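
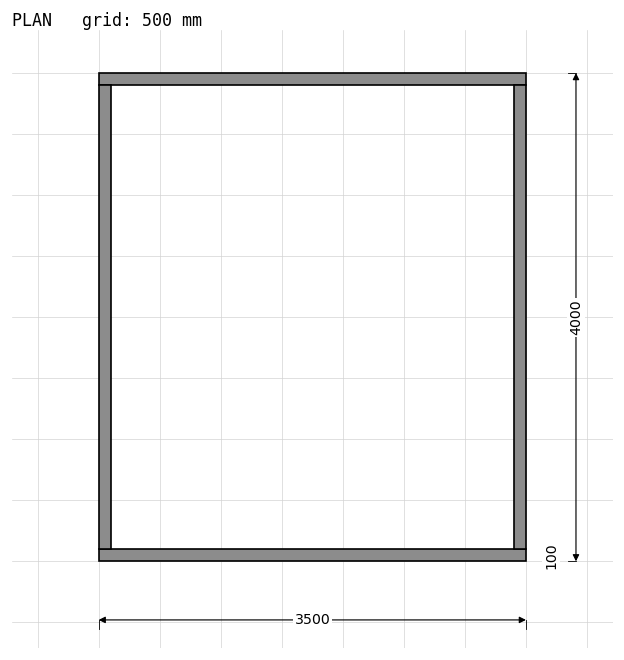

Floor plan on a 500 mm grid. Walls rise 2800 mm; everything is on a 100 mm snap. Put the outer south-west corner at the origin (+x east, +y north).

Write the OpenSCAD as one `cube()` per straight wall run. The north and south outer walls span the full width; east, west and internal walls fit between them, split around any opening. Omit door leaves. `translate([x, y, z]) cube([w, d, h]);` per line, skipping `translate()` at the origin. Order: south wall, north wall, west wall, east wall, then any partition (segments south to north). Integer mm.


cube([3500, 100, 2800]);
translate([0, 3900, 0]) cube([3500, 100, 2800]);
translate([0, 100, 0]) cube([100, 3800, 2800]);
translate([3400, 100, 0]) cube([100, 3800, 2800]);


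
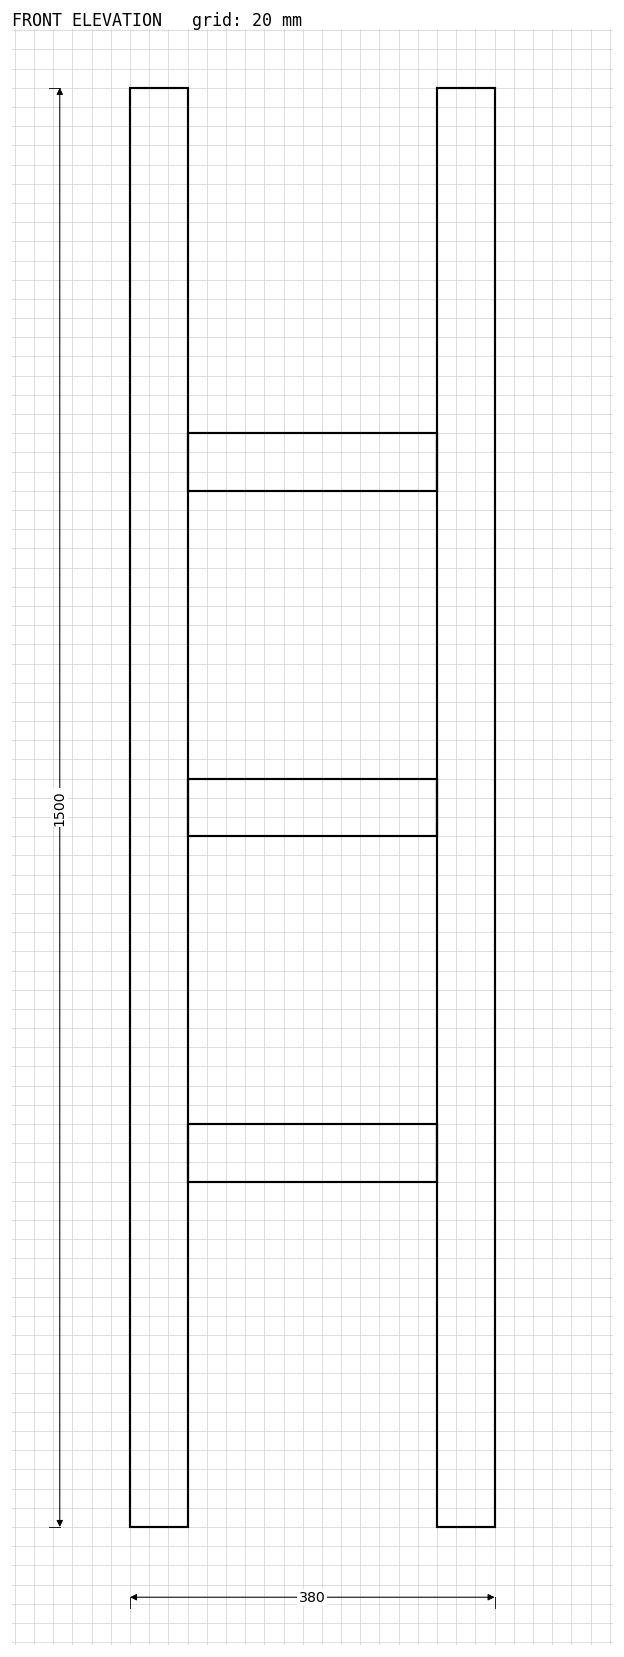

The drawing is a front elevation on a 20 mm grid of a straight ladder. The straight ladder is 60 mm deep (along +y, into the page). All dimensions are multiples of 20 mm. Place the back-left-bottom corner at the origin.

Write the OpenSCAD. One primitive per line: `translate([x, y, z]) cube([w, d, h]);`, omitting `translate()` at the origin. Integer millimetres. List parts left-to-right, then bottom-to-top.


cube([60, 60, 1500]);
translate([60, 0, 360]) cube([260, 60, 60]);
translate([60, 0, 720]) cube([260, 60, 60]);
translate([60, 0, 1080]) cube([260, 60, 60]);
translate([320, 0, 0]) cube([60, 60, 1500]);


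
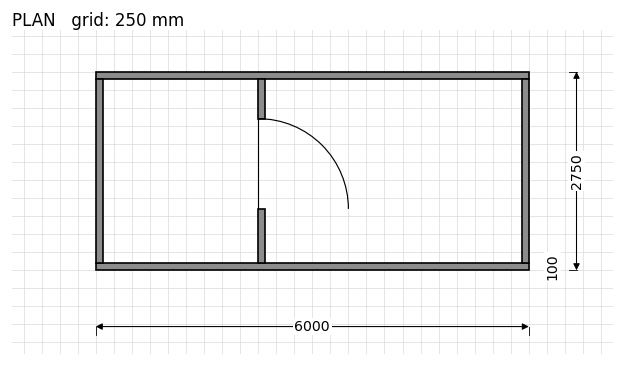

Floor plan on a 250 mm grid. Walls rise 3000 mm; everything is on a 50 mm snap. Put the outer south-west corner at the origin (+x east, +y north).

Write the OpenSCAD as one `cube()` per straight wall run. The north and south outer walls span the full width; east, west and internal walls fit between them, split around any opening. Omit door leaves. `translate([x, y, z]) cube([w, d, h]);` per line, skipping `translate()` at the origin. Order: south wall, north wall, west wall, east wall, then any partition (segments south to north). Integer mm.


cube([6000, 100, 3000]);
translate([0, 2650, 0]) cube([6000, 100, 3000]);
translate([0, 100, 0]) cube([100, 2550, 3000]);
translate([5900, 100, 0]) cube([100, 2550, 3000]);
translate([2250, 100, 0]) cube([100, 750, 3000]);
translate([2250, 2100, 0]) cube([100, 550, 3000]);


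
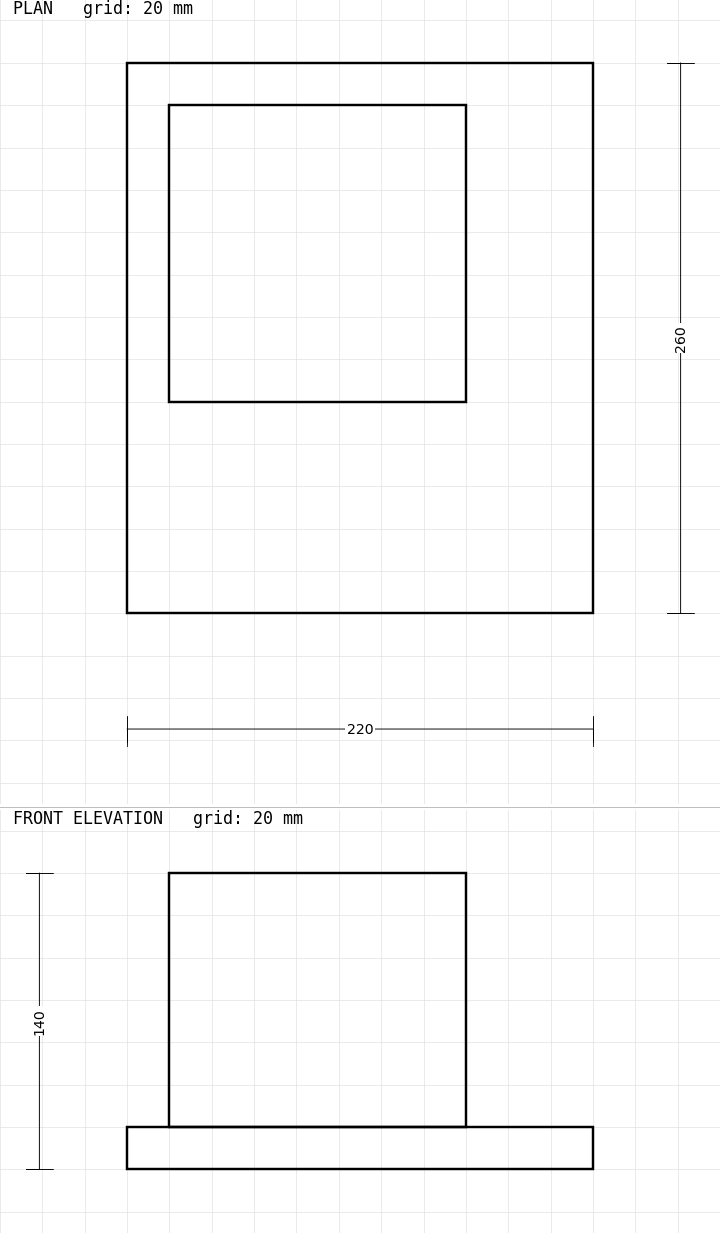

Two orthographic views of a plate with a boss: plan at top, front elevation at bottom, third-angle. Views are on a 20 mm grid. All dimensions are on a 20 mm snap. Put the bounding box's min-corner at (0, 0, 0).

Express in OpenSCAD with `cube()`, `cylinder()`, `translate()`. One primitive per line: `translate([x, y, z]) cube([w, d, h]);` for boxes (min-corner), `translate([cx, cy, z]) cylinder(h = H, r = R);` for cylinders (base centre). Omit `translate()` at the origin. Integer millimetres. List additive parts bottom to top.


cube([220, 260, 20]);
translate([20, 100, 20]) cube([140, 140, 120]);


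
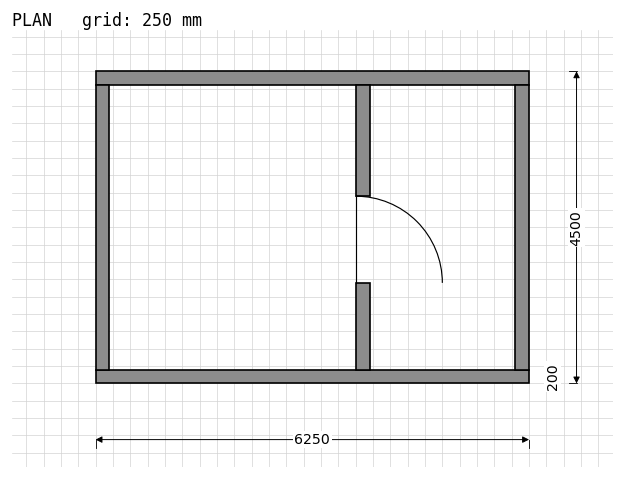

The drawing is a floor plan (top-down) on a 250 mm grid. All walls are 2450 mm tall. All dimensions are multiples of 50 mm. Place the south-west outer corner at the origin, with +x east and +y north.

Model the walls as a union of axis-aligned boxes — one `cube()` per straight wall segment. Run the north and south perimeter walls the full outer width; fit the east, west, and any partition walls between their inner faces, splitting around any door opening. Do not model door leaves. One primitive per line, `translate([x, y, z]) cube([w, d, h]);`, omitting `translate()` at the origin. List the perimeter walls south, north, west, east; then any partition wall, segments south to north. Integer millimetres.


cube([6250, 200, 2450]);
translate([0, 4300, 0]) cube([6250, 200, 2450]);
translate([0, 200, 0]) cube([200, 4100, 2450]);
translate([6050, 200, 0]) cube([200, 4100, 2450]);
translate([3750, 200, 0]) cube([200, 1250, 2450]);
translate([3750, 2700, 0]) cube([200, 1600, 2450]);


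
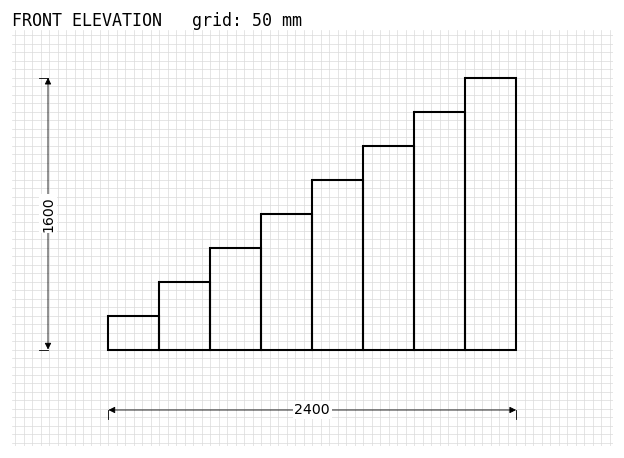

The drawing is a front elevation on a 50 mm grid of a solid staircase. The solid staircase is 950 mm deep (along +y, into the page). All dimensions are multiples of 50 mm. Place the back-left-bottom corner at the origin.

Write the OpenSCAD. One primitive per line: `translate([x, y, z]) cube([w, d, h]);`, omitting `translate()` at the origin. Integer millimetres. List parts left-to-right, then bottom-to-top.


cube([300, 950, 200]);
translate([300, 0, 0]) cube([300, 950, 400]);
translate([600, 0, 0]) cube([300, 950, 600]);
translate([900, 0, 0]) cube([300, 950, 800]);
translate([1200, 0, 0]) cube([300, 950, 1000]);
translate([1500, 0, 0]) cube([300, 950, 1200]);
translate([1800, 0, 0]) cube([300, 950, 1400]);
translate([2100, 0, 0]) cube([300, 950, 1600]);


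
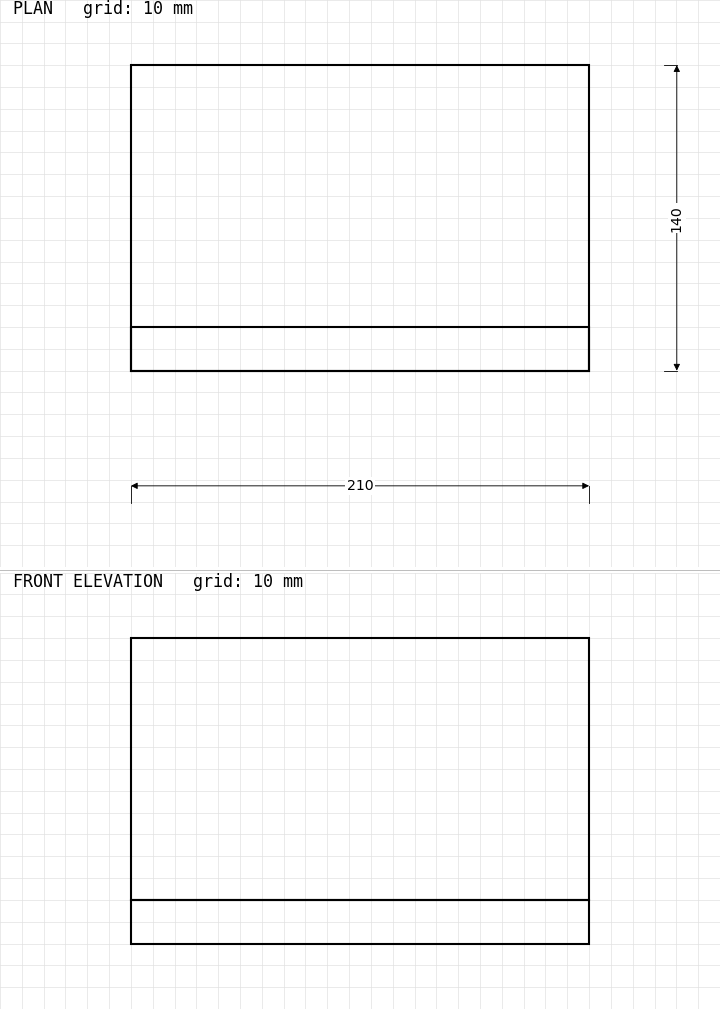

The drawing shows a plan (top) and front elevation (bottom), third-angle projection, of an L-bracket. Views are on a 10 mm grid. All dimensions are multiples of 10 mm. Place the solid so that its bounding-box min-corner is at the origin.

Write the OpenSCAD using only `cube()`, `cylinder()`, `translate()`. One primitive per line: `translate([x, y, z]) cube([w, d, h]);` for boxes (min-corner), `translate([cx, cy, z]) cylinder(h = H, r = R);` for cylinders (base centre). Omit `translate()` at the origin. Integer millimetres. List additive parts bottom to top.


cube([210, 140, 20]);
translate([0, 0, 20]) cube([210, 20, 120]);


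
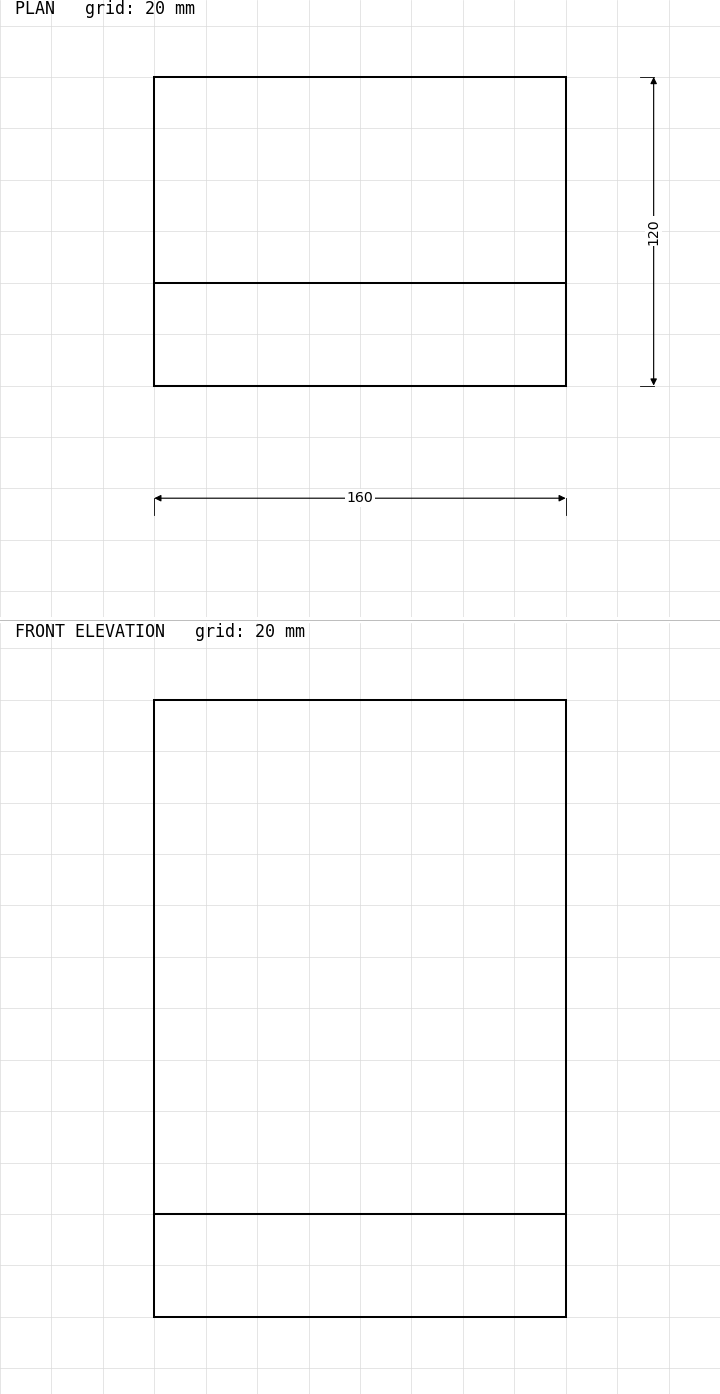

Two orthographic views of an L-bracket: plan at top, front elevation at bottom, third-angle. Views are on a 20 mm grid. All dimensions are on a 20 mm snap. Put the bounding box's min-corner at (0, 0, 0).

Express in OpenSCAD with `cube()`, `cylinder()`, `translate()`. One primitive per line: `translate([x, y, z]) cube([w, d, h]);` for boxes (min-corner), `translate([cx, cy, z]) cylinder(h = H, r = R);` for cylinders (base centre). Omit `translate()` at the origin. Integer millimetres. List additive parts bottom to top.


cube([160, 120, 40]);
translate([0, 0, 40]) cube([160, 40, 200]);


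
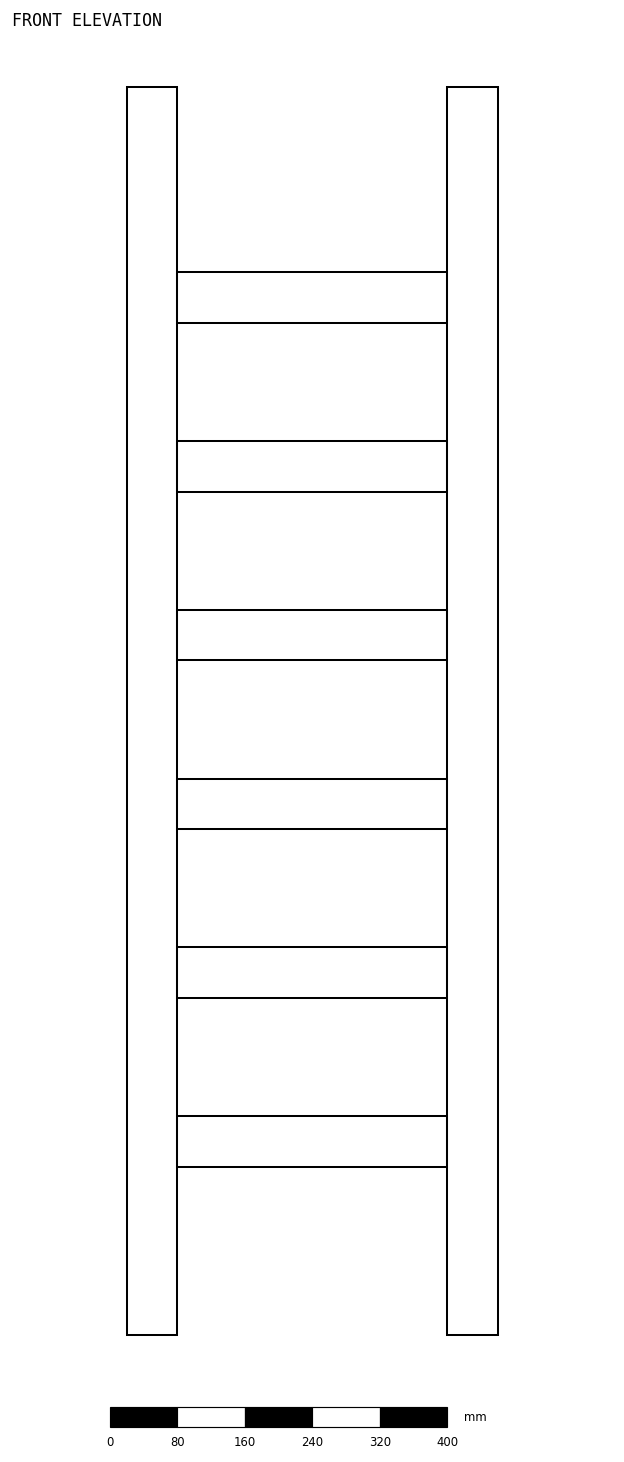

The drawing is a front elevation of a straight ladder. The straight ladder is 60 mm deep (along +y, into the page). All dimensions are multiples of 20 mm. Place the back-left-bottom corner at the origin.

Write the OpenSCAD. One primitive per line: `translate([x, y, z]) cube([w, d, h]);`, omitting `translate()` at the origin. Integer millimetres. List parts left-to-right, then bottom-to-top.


cube([60, 60, 1480]);
translate([60, 0, 200]) cube([320, 60, 60]);
translate([60, 0, 400]) cube([320, 60, 60]);
translate([60, 0, 600]) cube([320, 60, 60]);
translate([60, 0, 800]) cube([320, 60, 60]);
translate([60, 0, 1000]) cube([320, 60, 60]);
translate([60, 0, 1200]) cube([320, 60, 60]);
translate([380, 0, 0]) cube([60, 60, 1480]);


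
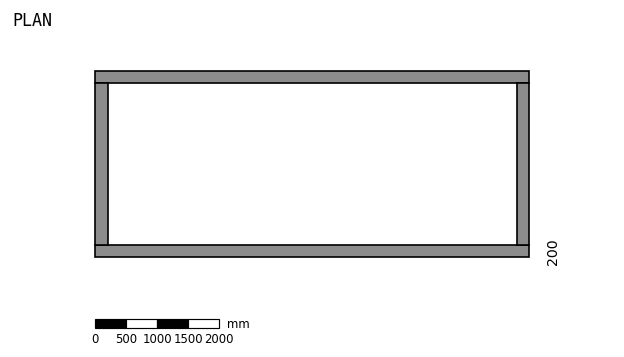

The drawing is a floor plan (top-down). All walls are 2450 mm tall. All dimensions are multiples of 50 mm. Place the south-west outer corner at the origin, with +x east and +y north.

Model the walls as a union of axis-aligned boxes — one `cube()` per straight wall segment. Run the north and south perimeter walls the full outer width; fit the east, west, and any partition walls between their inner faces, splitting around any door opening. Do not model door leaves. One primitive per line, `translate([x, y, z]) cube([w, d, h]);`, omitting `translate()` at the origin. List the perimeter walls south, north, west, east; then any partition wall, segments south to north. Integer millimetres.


cube([7000, 200, 2450]);
translate([0, 2800, 0]) cube([7000, 200, 2450]);
translate([0, 200, 0]) cube([200, 2600, 2450]);
translate([6800, 200, 0]) cube([200, 2600, 2450]);


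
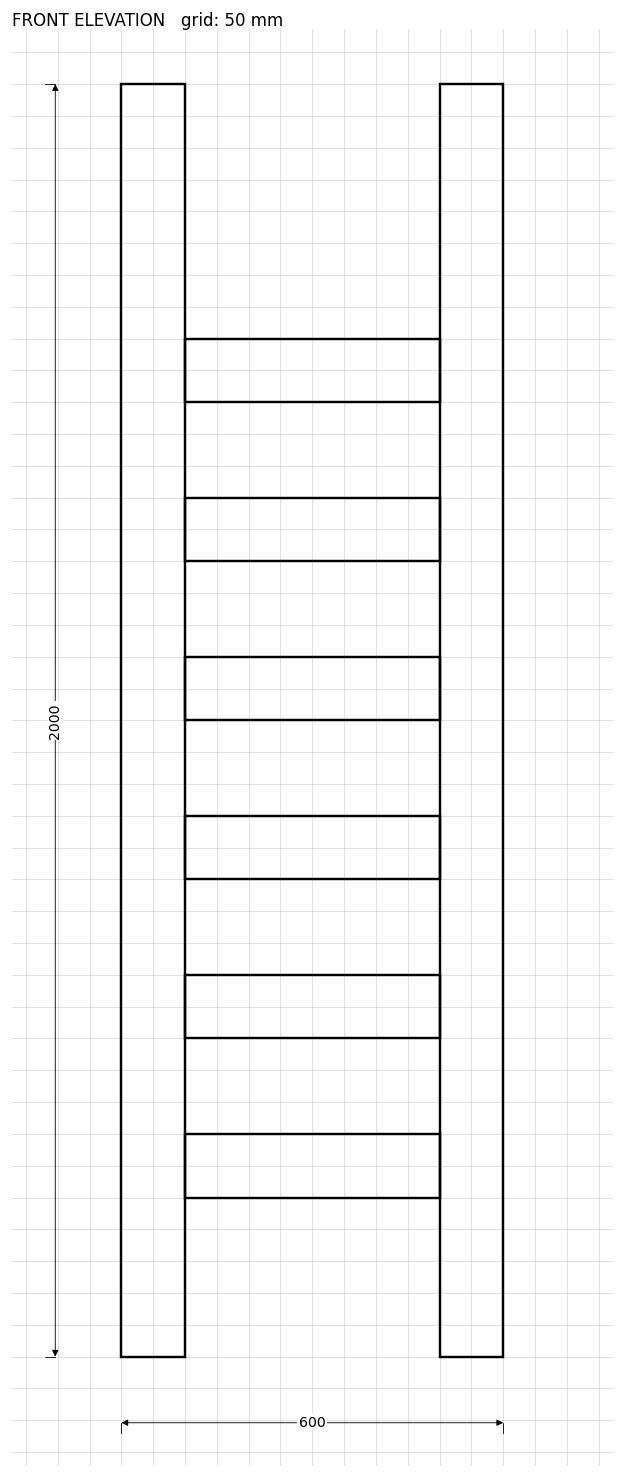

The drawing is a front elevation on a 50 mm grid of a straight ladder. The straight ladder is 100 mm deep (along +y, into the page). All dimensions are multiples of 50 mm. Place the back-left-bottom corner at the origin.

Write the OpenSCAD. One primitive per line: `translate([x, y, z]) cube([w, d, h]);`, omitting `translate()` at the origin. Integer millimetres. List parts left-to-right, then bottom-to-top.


cube([100, 100, 2000]);
translate([100, 0, 250]) cube([400, 100, 100]);
translate([100, 0, 500]) cube([400, 100, 100]);
translate([100, 0, 750]) cube([400, 100, 100]);
translate([100, 0, 1000]) cube([400, 100, 100]);
translate([100, 0, 1250]) cube([400, 100, 100]);
translate([100, 0, 1500]) cube([400, 100, 100]);
translate([500, 0, 0]) cube([100, 100, 2000]);


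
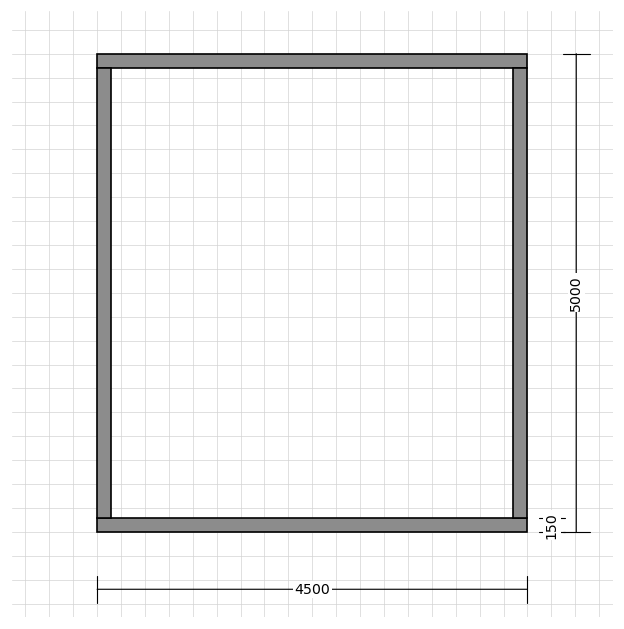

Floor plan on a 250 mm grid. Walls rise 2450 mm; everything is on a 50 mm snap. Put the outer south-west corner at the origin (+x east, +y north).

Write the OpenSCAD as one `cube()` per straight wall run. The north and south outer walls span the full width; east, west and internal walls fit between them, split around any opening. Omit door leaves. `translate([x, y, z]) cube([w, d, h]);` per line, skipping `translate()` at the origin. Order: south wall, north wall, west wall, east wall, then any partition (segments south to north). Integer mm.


cube([4500, 150, 2450]);
translate([0, 4850, 0]) cube([4500, 150, 2450]);
translate([0, 150, 0]) cube([150, 4700, 2450]);
translate([4350, 150, 0]) cube([150, 4700, 2450]);


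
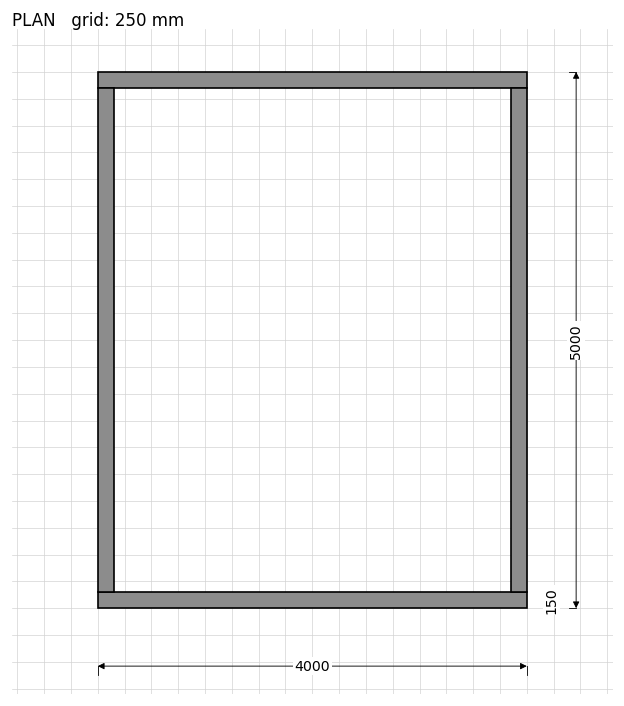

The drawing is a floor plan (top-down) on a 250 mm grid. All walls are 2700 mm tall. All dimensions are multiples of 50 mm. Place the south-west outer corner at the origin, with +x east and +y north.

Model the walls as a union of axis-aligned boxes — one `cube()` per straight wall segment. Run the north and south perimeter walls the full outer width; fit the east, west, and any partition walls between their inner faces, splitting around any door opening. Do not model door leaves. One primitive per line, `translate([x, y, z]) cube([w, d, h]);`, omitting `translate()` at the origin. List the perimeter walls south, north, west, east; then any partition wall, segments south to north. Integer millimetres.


cube([4000, 150, 2700]);
translate([0, 4850, 0]) cube([4000, 150, 2700]);
translate([0, 150, 0]) cube([150, 4700, 2700]);
translate([3850, 150, 0]) cube([150, 4700, 2700]);


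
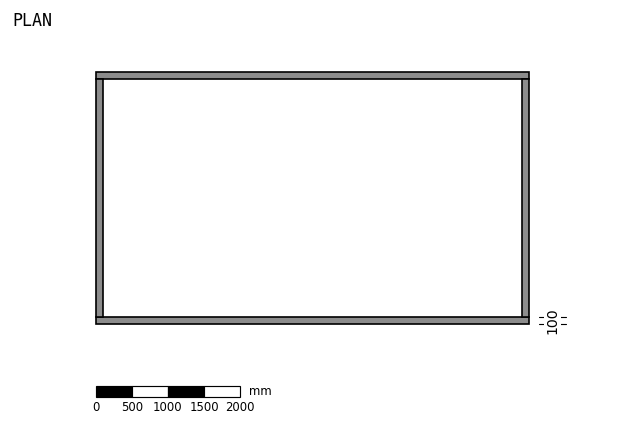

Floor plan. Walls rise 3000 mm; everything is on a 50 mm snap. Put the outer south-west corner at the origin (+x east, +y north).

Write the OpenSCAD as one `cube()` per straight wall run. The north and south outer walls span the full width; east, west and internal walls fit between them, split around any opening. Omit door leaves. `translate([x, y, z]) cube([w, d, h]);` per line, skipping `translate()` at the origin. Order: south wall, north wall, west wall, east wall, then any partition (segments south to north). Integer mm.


cube([6000, 100, 3000]);
translate([0, 3400, 0]) cube([6000, 100, 3000]);
translate([0, 100, 0]) cube([100, 3300, 3000]);
translate([5900, 100, 0]) cube([100, 3300, 3000]);


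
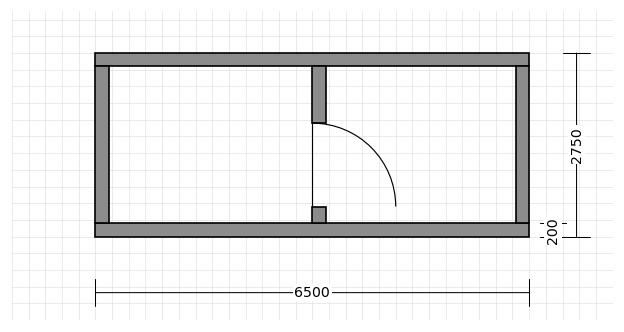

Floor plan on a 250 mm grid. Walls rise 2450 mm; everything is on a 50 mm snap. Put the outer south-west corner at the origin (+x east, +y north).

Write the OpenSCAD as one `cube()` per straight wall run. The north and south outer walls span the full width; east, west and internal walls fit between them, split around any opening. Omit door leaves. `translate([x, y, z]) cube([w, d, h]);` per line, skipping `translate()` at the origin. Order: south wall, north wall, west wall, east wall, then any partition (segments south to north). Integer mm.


cube([6500, 200, 2450]);
translate([0, 2550, 0]) cube([6500, 200, 2450]);
translate([0, 200, 0]) cube([200, 2350, 2450]);
translate([6300, 200, 0]) cube([200, 2350, 2450]);
translate([3250, 200, 0]) cube([200, 250, 2450]);
translate([3250, 1700, 0]) cube([200, 850, 2450]);


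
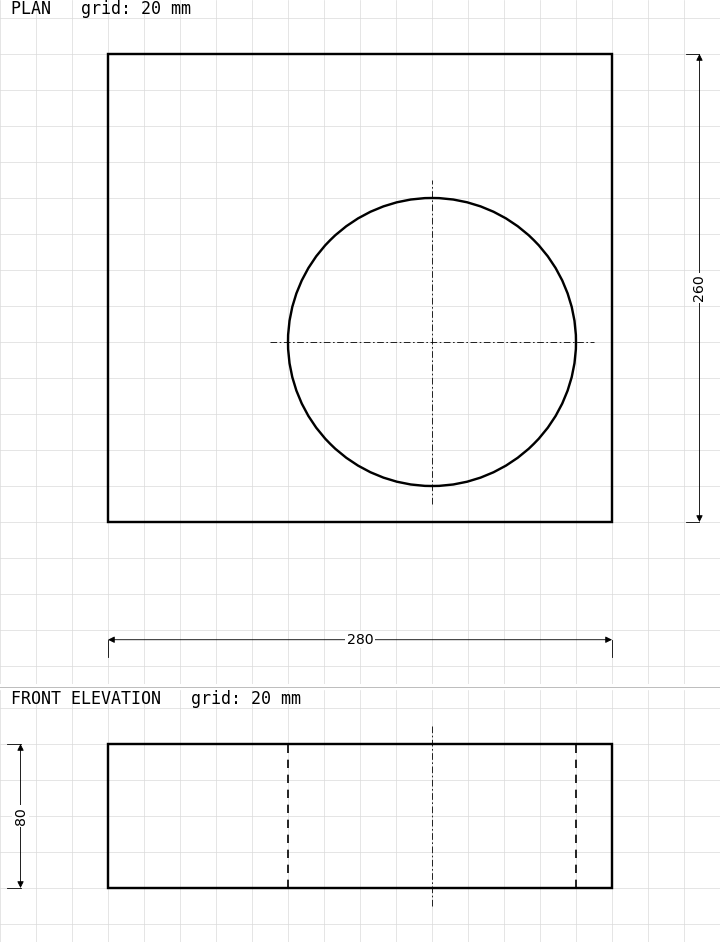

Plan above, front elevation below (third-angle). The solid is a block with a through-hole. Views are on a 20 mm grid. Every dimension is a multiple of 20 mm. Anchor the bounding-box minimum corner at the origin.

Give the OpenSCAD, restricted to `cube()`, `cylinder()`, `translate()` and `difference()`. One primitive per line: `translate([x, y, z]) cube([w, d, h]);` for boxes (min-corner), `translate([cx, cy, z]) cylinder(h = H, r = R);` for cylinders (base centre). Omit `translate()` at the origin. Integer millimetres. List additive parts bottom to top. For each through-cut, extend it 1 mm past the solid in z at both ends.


difference() {
  cube([280, 260, 80]);
  translate([180, 100, -1]) cylinder(h = 82, r = 80);
}


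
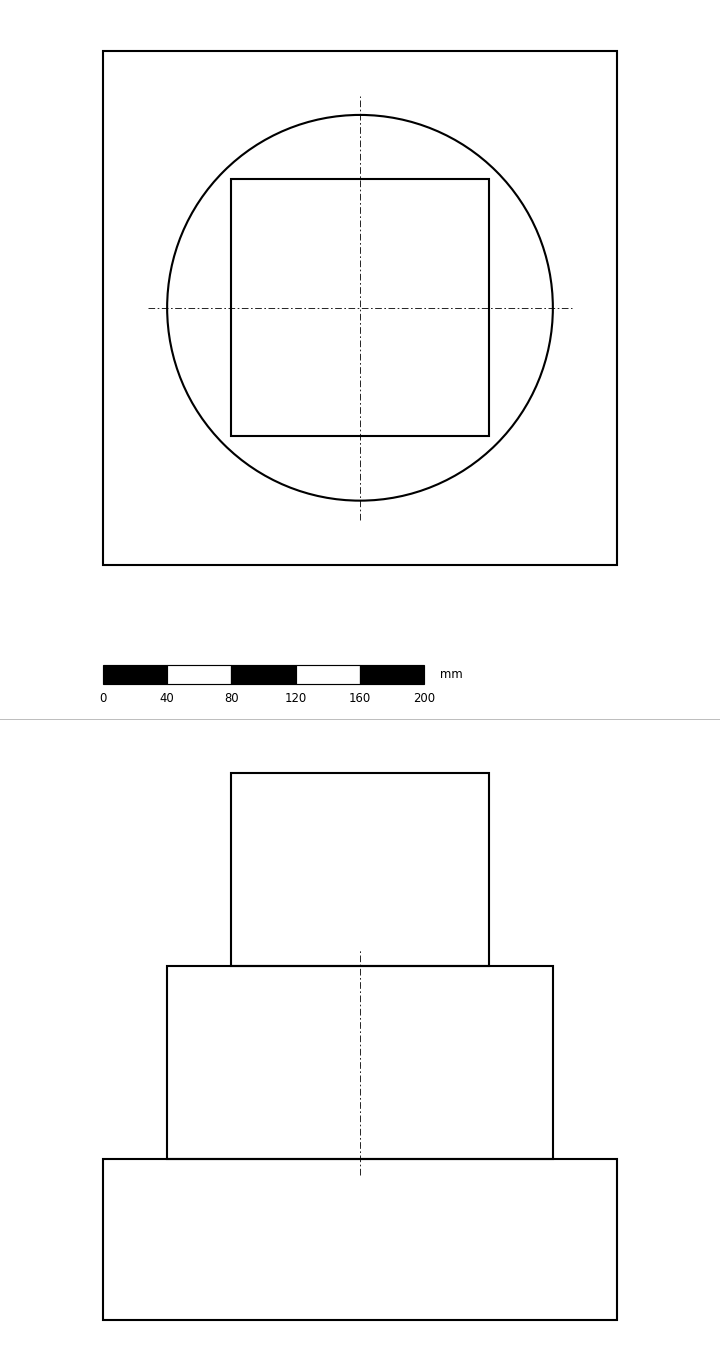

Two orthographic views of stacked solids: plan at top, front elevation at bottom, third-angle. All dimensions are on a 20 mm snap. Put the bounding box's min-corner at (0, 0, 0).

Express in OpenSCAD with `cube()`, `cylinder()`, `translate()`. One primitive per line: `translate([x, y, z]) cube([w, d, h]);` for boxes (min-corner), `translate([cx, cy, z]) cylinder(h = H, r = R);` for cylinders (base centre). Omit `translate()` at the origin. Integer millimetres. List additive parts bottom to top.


cube([320, 320, 100]);
translate([160, 160, 100]) cylinder(h = 120, r = 120);
translate([80, 80, 220]) cube([160, 160, 120]);


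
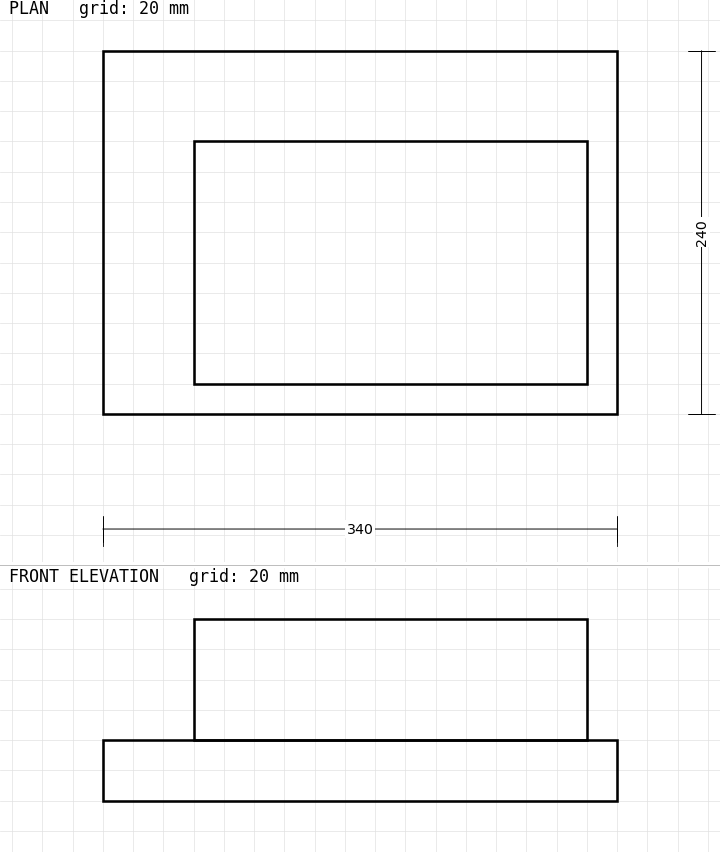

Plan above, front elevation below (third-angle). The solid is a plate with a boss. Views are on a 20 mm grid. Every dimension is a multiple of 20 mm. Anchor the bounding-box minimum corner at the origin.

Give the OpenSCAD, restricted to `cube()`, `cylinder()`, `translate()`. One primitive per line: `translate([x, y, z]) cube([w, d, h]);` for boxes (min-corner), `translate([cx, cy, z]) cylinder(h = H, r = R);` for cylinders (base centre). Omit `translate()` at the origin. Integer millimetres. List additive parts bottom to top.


cube([340, 240, 40]);
translate([60, 20, 40]) cube([260, 160, 80]);


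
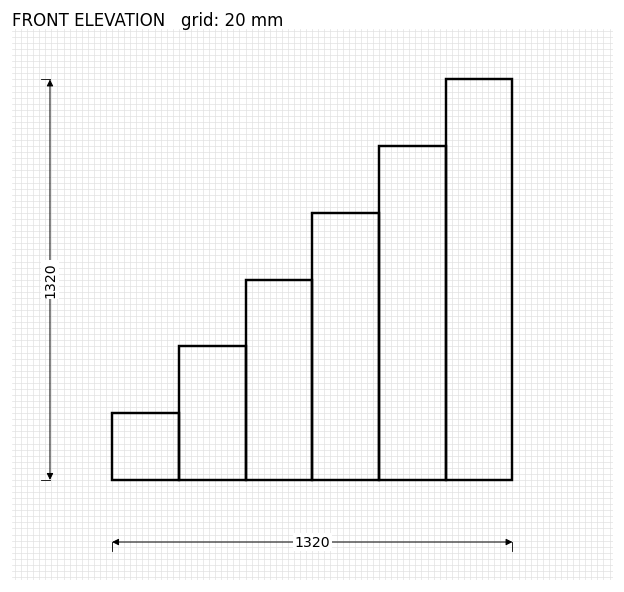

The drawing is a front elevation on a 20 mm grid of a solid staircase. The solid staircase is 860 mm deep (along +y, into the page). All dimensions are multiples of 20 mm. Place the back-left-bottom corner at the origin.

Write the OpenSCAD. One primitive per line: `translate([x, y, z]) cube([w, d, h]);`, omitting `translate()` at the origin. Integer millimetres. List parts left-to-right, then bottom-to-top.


cube([220, 860, 220]);
translate([220, 0, 0]) cube([220, 860, 440]);
translate([440, 0, 0]) cube([220, 860, 660]);
translate([660, 0, 0]) cube([220, 860, 880]);
translate([880, 0, 0]) cube([220, 860, 1100]);
translate([1100, 0, 0]) cube([220, 860, 1320]);


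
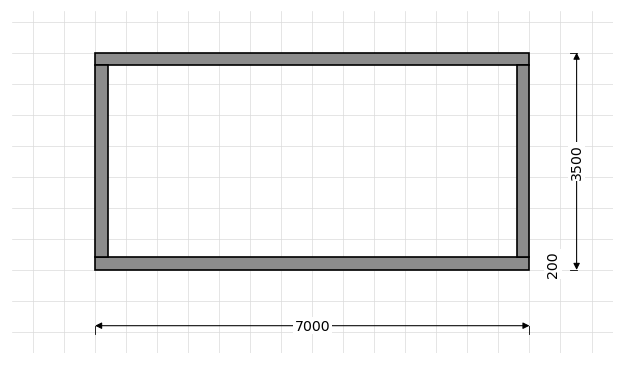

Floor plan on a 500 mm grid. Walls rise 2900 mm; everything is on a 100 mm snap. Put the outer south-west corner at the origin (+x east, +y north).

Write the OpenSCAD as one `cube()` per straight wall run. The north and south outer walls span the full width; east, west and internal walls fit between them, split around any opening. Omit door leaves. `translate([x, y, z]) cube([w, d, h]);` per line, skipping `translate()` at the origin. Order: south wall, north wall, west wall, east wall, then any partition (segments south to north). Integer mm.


cube([7000, 200, 2900]);
translate([0, 3300, 0]) cube([7000, 200, 2900]);
translate([0, 200, 0]) cube([200, 3100, 2900]);
translate([6800, 200, 0]) cube([200, 3100, 2900]);


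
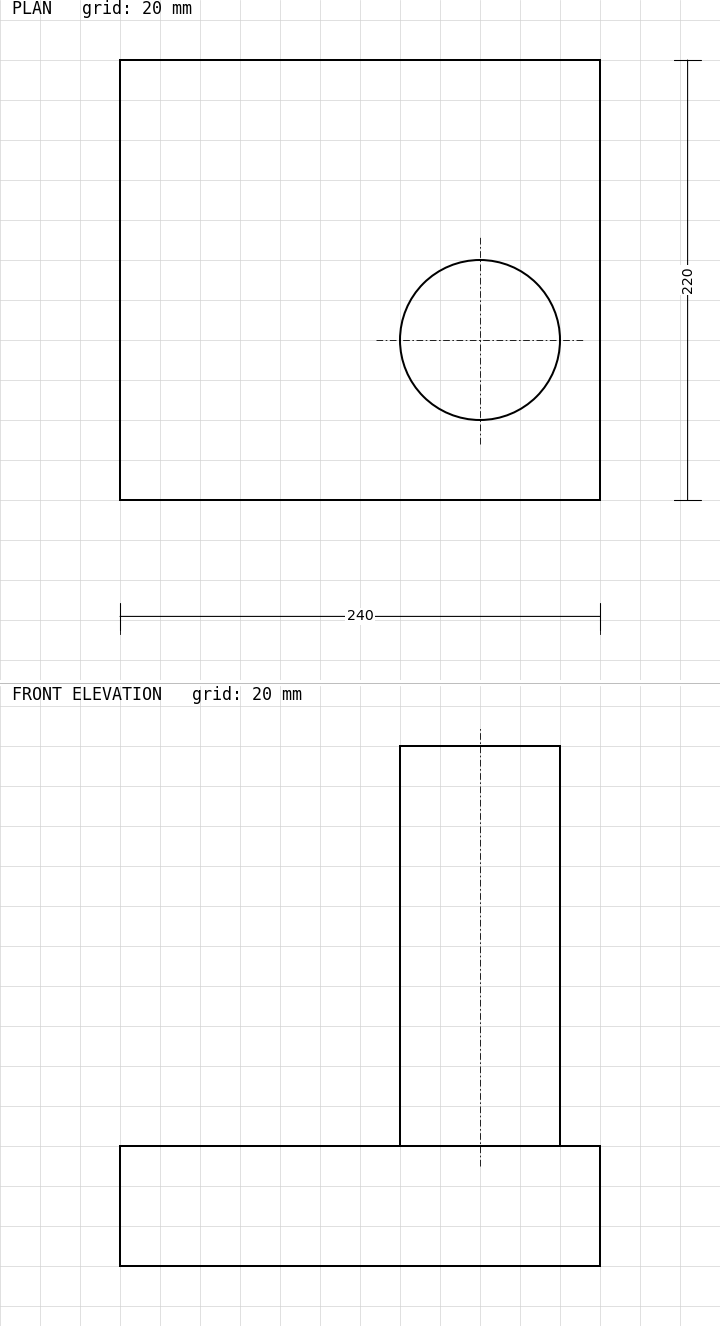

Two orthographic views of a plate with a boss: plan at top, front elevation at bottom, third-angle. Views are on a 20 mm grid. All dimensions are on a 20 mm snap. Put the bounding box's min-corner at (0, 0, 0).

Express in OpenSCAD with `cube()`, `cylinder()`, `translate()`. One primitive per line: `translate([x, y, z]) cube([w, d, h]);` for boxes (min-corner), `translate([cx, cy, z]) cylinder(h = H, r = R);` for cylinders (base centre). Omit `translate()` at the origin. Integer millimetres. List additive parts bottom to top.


cube([240, 220, 60]);
translate([180, 80, 60]) cylinder(h = 200, r = 40);


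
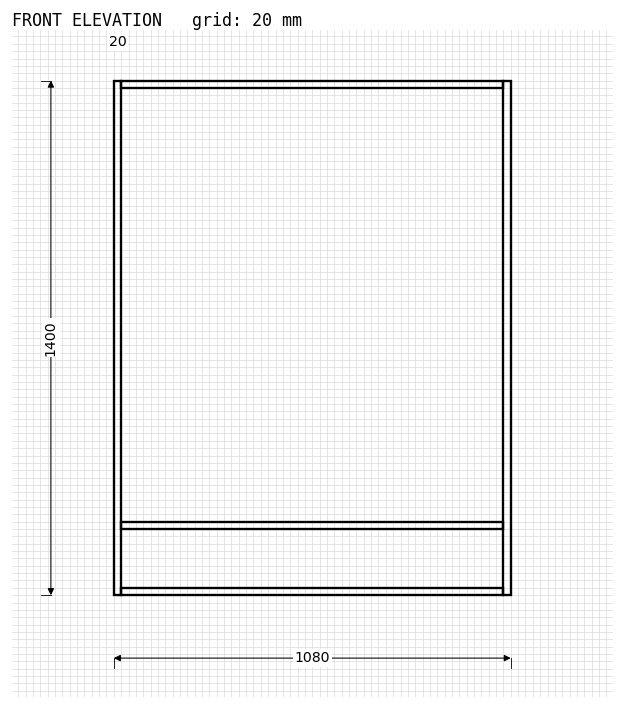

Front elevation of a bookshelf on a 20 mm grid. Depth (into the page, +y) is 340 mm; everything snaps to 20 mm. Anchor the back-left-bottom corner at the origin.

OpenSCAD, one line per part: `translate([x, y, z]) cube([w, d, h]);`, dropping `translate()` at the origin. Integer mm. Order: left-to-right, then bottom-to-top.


cube([20, 340, 1400]);
translate([20, 0, 0]) cube([1040, 340, 20]);
translate([20, 0, 180]) cube([1040, 340, 20]);
translate([20, 0, 1380]) cube([1040, 340, 20]);
translate([1060, 0, 0]) cube([20, 340, 1400]);


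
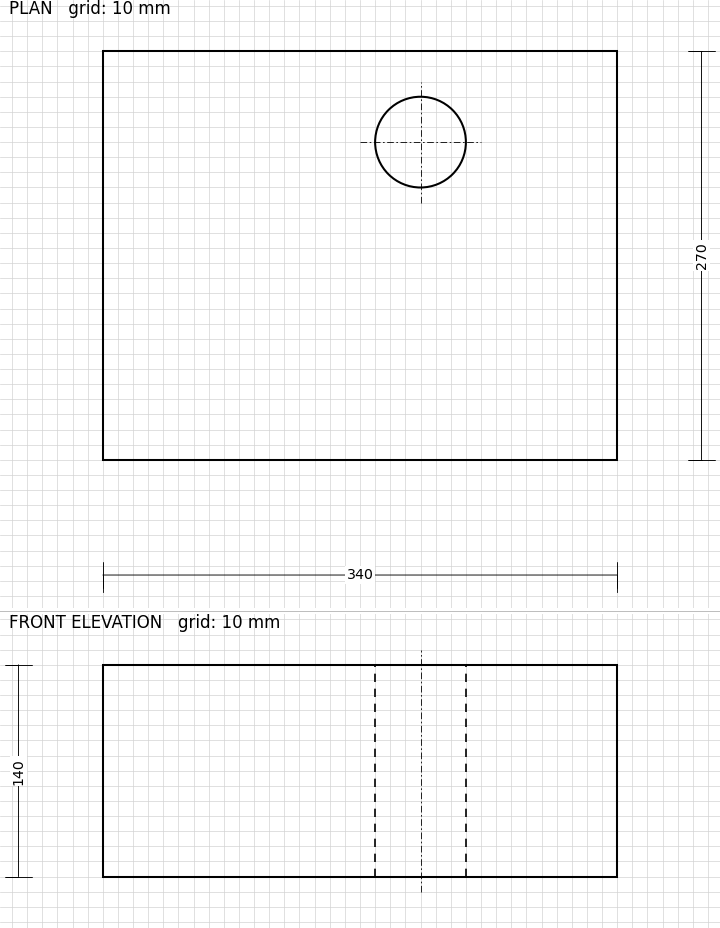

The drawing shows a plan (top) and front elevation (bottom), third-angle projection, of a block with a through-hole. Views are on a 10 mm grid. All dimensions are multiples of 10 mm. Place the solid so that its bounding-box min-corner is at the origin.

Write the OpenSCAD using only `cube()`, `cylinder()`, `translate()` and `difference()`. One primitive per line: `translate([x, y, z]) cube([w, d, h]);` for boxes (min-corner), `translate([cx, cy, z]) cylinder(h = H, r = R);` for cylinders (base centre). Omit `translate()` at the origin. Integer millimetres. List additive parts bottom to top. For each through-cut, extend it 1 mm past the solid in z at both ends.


difference() {
  cube([340, 270, 140]);
  translate([210, 210, -1]) cylinder(h = 142, r = 30);
}


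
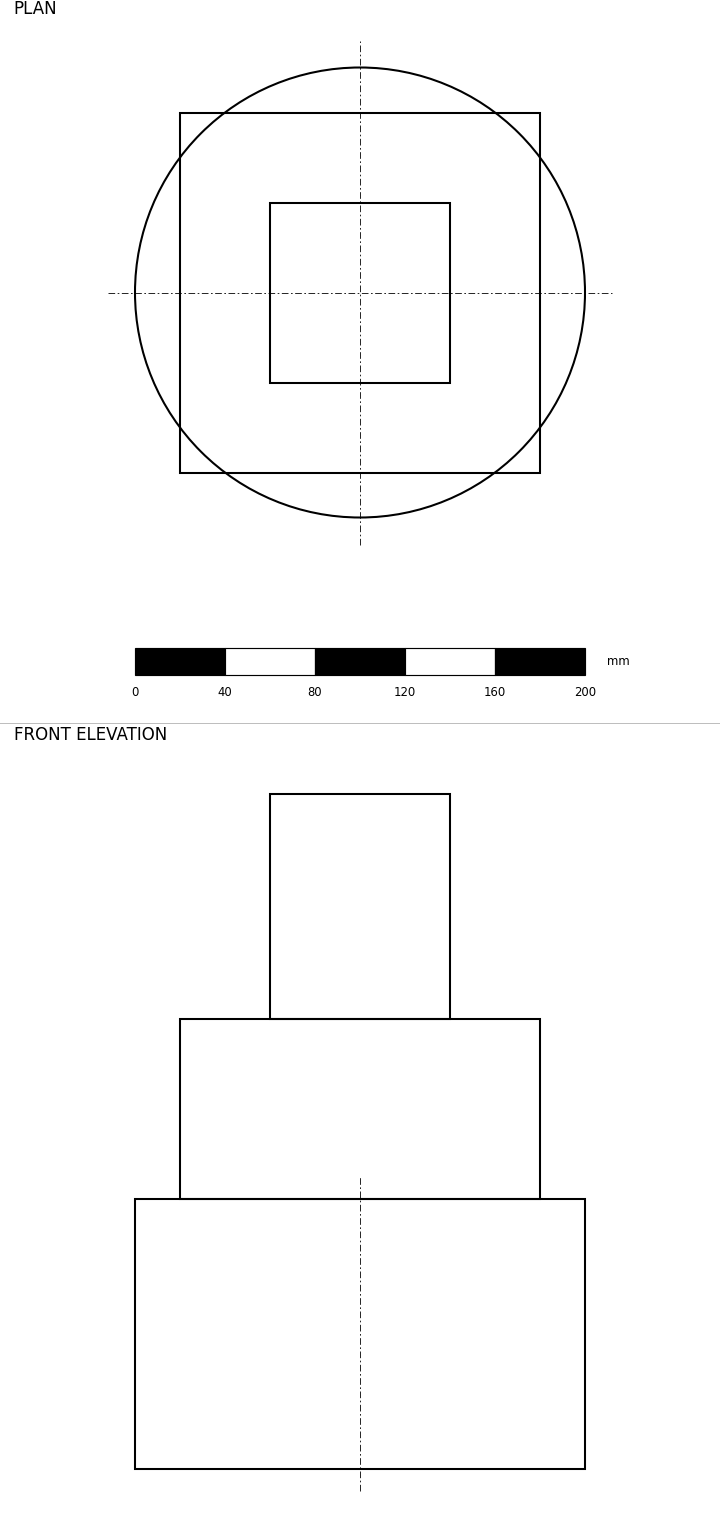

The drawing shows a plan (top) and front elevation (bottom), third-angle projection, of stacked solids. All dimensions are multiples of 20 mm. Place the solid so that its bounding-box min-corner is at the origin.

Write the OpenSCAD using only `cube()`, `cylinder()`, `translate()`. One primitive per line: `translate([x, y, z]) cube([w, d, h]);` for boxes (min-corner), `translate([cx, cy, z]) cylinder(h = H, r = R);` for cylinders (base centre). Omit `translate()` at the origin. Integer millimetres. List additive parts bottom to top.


translate([100, 100, 0]) cylinder(h = 120, r = 100);
translate([20, 20, 120]) cube([160, 160, 80]);
translate([60, 60, 200]) cube([80, 80, 100]);


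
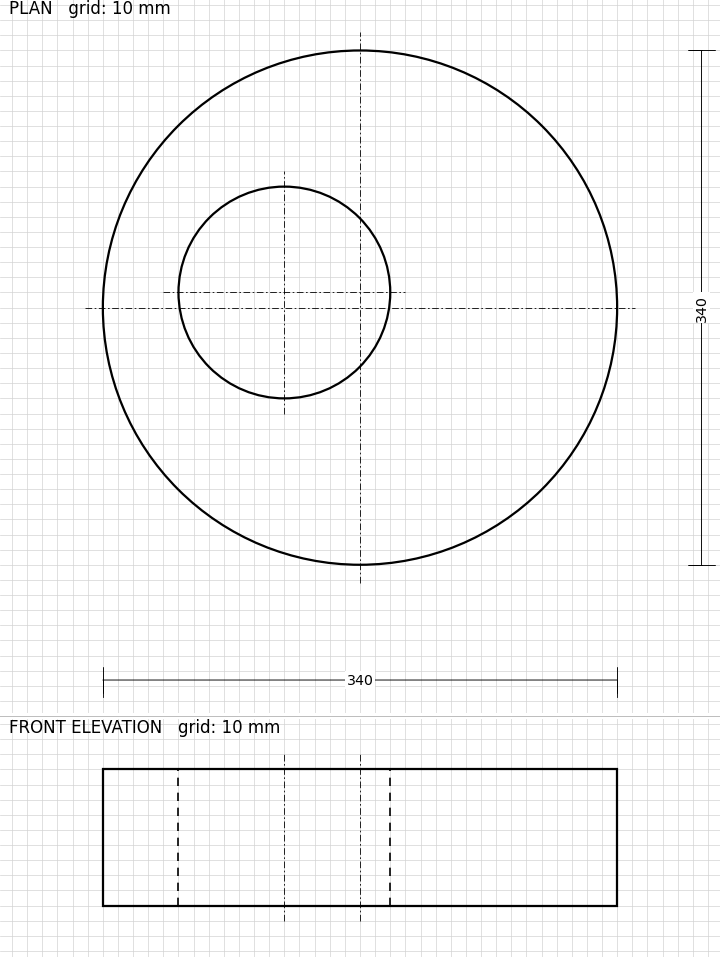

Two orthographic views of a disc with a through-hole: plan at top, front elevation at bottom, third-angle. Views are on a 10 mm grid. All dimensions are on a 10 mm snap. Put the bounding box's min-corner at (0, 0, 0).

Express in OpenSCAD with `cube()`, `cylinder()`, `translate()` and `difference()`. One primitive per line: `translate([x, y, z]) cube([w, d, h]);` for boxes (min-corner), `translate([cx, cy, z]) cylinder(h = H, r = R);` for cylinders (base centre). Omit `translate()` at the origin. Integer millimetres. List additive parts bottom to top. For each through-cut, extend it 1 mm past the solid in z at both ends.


difference() {
  translate([170, 170, 0]) cylinder(h = 90, r = 170);
  translate([120, 180, -1]) cylinder(h = 92, r = 70);
}


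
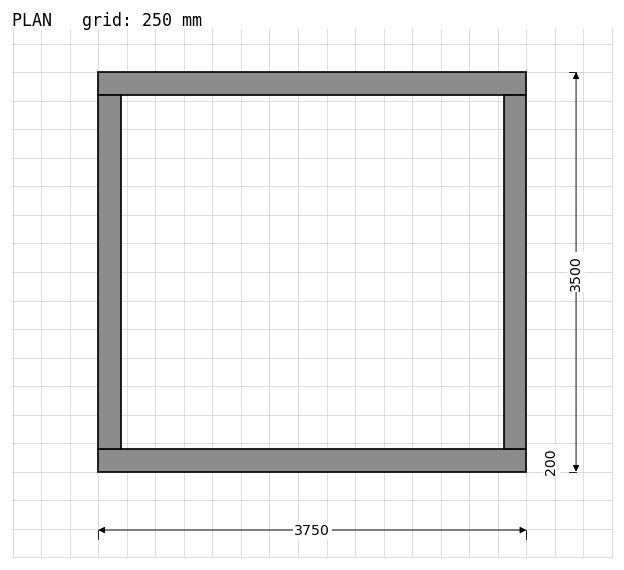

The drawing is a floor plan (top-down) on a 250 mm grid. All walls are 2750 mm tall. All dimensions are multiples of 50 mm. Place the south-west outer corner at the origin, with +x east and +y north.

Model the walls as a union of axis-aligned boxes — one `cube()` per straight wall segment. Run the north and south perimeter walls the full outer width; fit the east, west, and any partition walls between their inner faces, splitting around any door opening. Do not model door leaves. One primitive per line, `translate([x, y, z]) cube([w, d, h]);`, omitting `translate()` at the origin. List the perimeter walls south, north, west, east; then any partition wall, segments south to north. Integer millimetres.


cube([3750, 200, 2750]);
translate([0, 3300, 0]) cube([3750, 200, 2750]);
translate([0, 200, 0]) cube([200, 3100, 2750]);
translate([3550, 200, 0]) cube([200, 3100, 2750]);


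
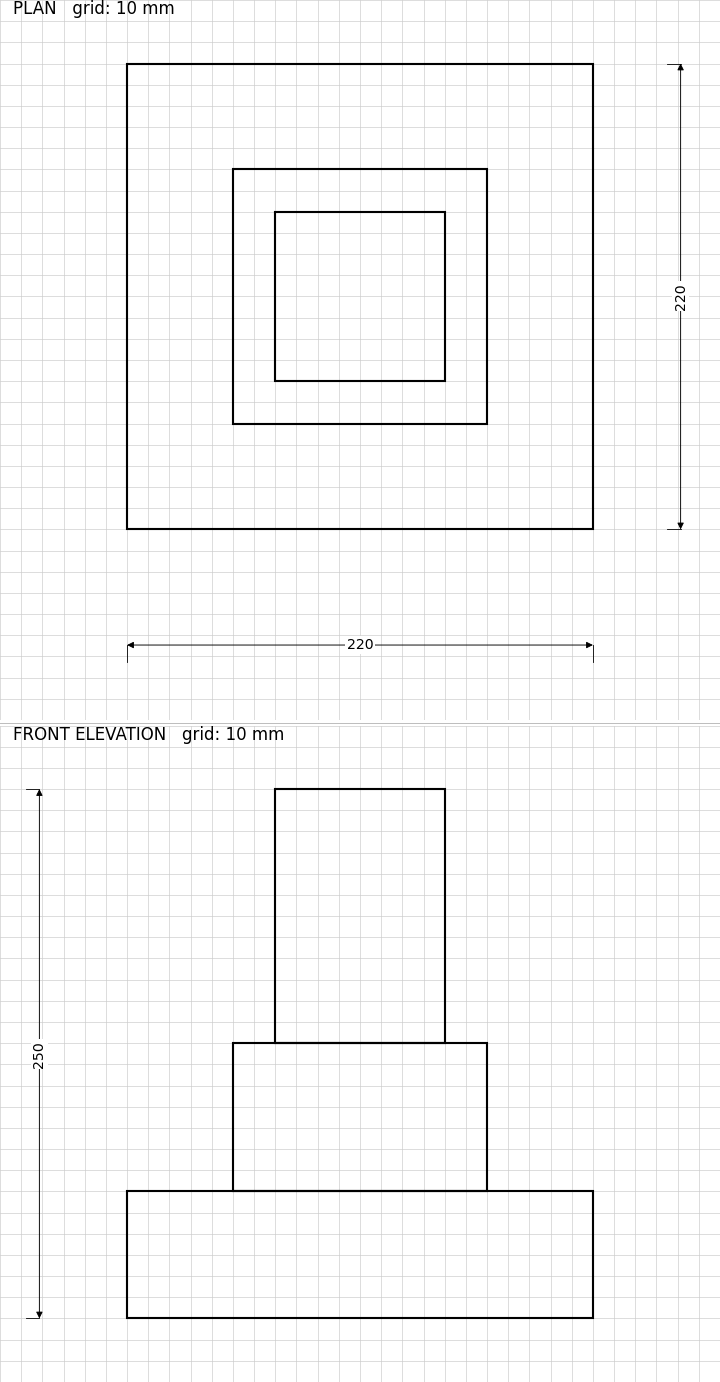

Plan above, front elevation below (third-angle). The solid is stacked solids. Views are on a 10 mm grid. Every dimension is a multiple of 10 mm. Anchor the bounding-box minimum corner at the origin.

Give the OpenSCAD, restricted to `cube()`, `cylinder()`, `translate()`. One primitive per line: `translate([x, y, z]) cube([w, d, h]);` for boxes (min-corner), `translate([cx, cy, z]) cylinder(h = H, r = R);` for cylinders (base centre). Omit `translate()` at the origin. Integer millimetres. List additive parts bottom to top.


cube([220, 220, 60]);
translate([50, 50, 60]) cube([120, 120, 70]);
translate([70, 70, 130]) cube([80, 80, 120]);


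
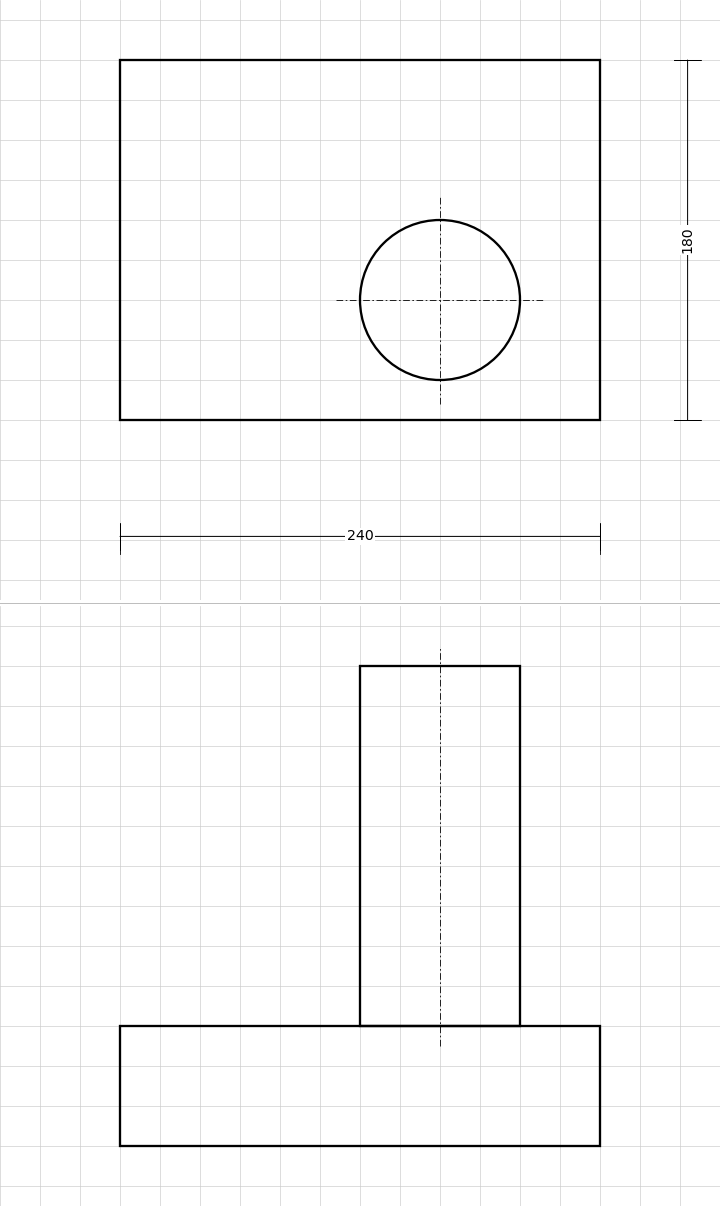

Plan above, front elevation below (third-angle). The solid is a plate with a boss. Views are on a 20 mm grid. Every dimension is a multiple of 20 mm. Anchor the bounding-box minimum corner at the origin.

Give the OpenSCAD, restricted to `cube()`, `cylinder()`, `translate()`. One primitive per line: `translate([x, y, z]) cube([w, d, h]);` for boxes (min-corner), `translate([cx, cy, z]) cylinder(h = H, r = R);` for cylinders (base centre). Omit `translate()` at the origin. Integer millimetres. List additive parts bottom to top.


cube([240, 180, 60]);
translate([160, 60, 60]) cylinder(h = 180, r = 40);


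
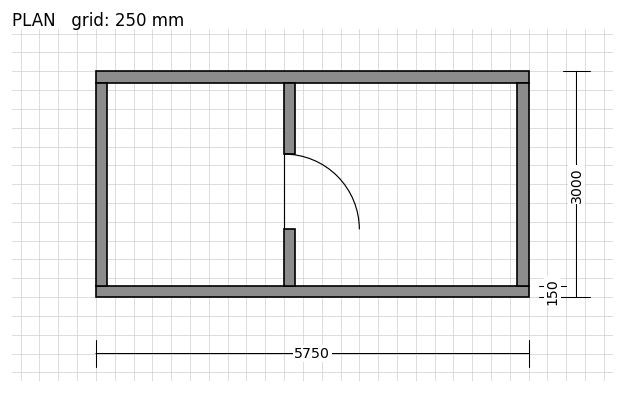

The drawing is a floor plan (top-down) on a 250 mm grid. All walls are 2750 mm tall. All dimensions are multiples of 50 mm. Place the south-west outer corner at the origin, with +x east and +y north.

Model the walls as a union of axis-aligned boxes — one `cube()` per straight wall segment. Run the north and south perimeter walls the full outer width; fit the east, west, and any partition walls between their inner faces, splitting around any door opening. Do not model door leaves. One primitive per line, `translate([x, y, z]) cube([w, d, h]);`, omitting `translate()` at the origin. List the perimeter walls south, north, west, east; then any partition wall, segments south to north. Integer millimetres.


cube([5750, 150, 2750]);
translate([0, 2850, 0]) cube([5750, 150, 2750]);
translate([0, 150, 0]) cube([150, 2700, 2750]);
translate([5600, 150, 0]) cube([150, 2700, 2750]);
translate([2500, 150, 0]) cube([150, 750, 2750]);
translate([2500, 1900, 0]) cube([150, 950, 2750]);


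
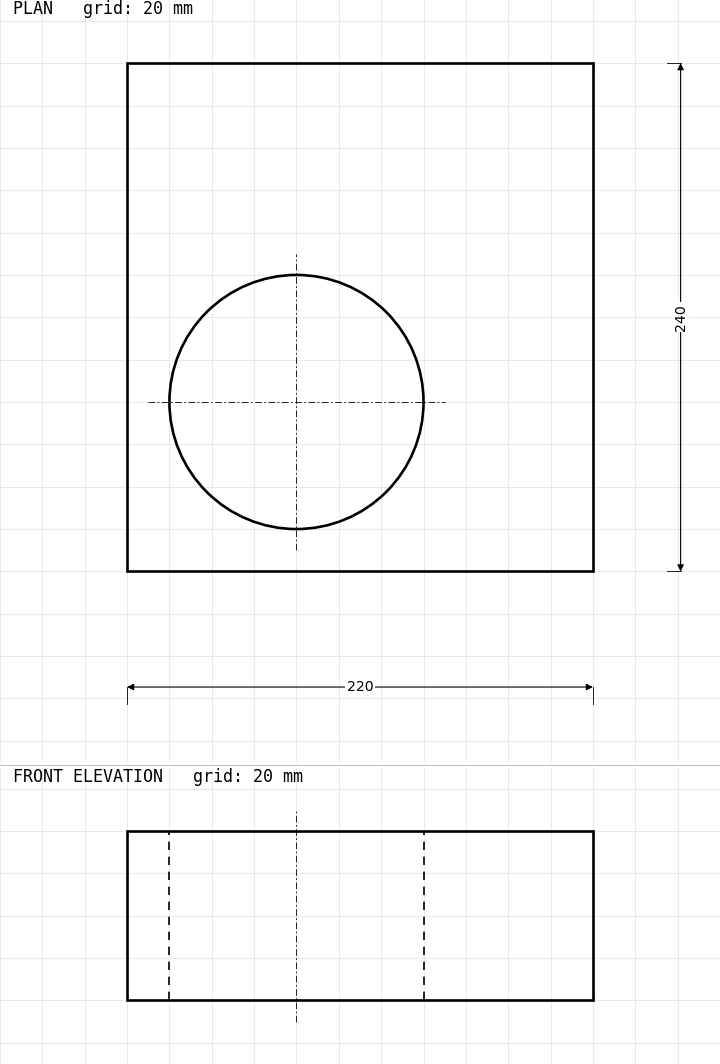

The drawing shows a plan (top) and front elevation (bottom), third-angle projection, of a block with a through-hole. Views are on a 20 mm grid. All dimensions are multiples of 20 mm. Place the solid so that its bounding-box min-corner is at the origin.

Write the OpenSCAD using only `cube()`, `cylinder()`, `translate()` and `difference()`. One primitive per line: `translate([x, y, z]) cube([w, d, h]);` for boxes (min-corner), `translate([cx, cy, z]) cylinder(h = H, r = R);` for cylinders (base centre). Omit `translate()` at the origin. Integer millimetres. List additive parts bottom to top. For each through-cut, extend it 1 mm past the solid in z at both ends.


difference() {
  cube([220, 240, 80]);
  translate([80, 80, -1]) cylinder(h = 82, r = 60);
}


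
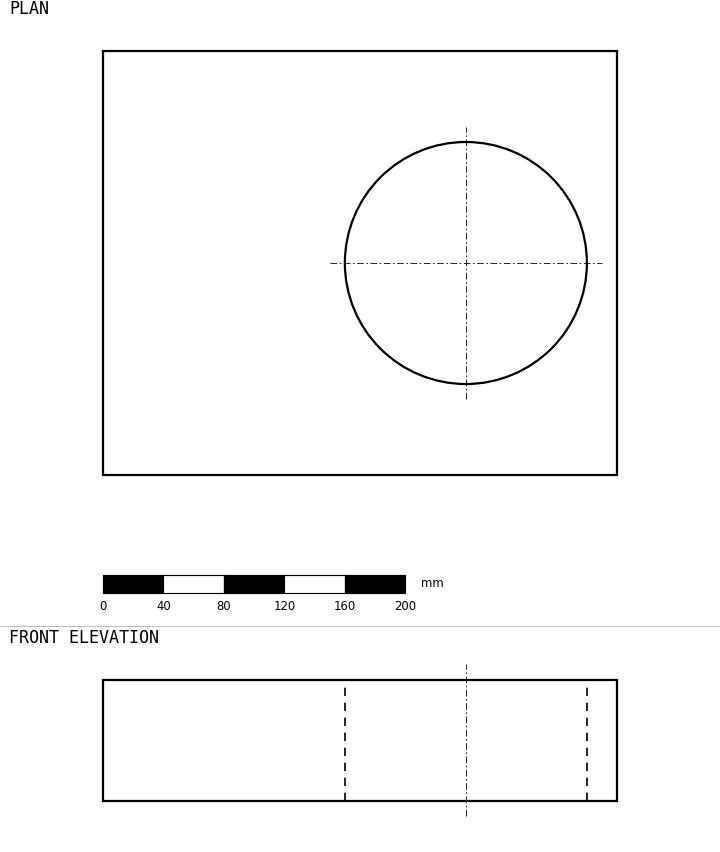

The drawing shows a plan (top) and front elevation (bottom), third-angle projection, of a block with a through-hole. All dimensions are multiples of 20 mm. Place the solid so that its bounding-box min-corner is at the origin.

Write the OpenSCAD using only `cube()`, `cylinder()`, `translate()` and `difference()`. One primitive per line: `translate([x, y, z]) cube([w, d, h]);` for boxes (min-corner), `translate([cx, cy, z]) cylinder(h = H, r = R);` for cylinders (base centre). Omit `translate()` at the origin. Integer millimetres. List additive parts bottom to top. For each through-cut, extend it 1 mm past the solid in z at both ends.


difference() {
  cube([340, 280, 80]);
  translate([240, 140, -1]) cylinder(h = 82, r = 80);
}


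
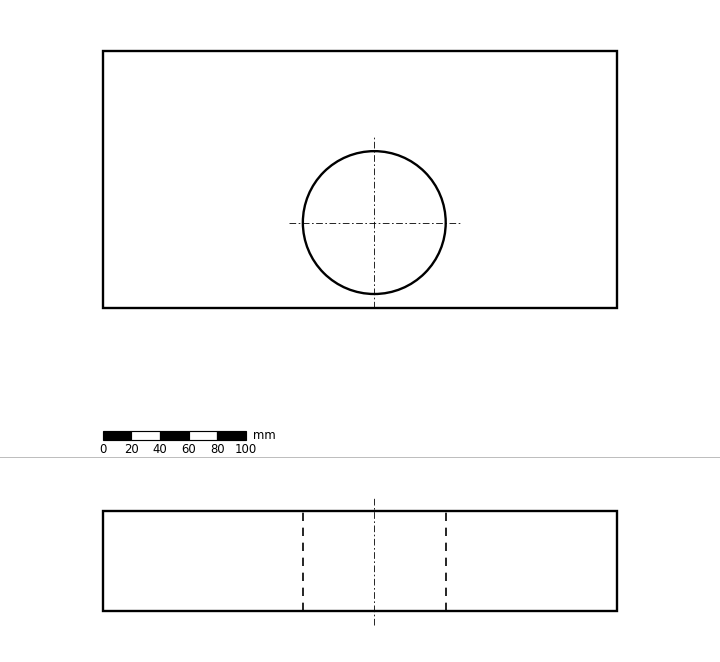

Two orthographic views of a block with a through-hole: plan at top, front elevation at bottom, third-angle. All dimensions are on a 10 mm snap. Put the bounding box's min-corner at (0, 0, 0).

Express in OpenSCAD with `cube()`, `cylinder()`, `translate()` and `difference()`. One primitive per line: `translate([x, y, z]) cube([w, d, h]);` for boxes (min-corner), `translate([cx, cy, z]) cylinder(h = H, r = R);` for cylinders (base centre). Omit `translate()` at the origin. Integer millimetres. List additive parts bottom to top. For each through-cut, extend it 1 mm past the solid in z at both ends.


difference() {
  cube([360, 180, 70]);
  translate([190, 60, -1]) cylinder(h = 72, r = 50);
}


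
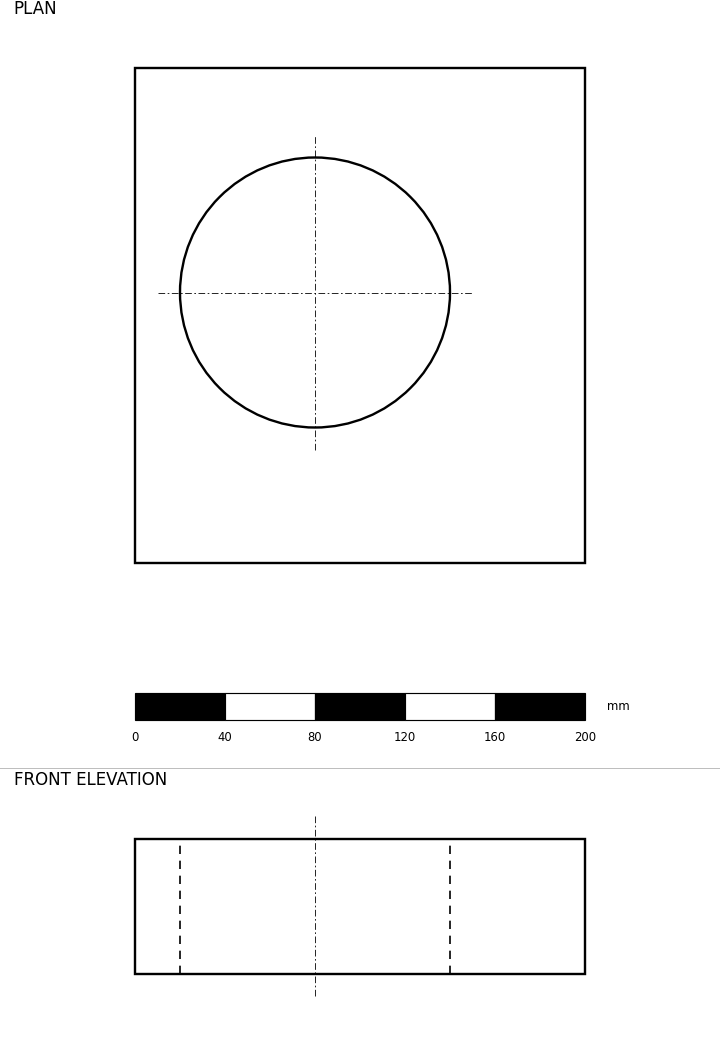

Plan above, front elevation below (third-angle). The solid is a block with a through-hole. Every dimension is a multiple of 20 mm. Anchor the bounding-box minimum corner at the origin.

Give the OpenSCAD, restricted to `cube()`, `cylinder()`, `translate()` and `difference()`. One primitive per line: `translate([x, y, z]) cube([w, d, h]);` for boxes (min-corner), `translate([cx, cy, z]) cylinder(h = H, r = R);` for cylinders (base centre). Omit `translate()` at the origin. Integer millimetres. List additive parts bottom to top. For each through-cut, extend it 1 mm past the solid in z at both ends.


difference() {
  cube([200, 220, 60]);
  translate([80, 120, -1]) cylinder(h = 62, r = 60);
}


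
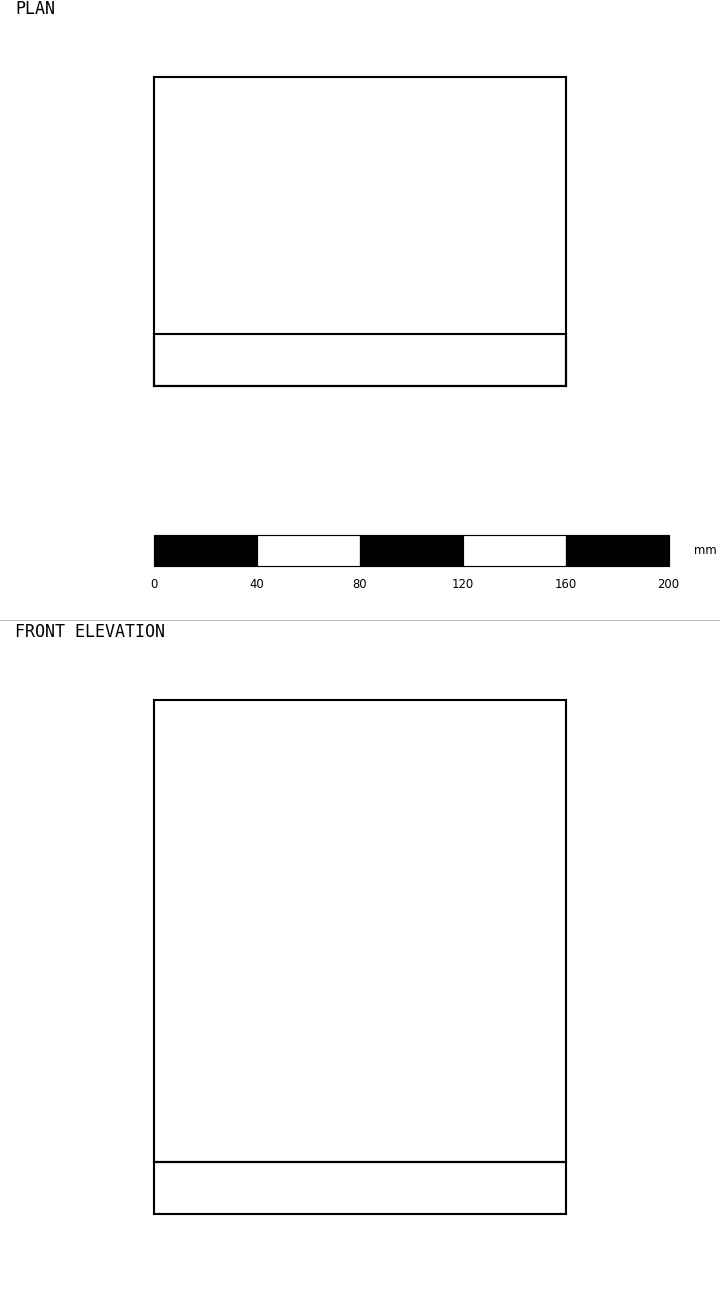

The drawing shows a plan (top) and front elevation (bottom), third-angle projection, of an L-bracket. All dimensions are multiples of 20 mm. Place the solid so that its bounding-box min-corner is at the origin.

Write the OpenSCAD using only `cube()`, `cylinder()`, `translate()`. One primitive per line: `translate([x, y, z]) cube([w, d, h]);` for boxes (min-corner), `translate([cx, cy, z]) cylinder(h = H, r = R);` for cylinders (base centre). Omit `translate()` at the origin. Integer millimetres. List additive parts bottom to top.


cube([160, 120, 20]);
translate([0, 0, 20]) cube([160, 20, 180]);


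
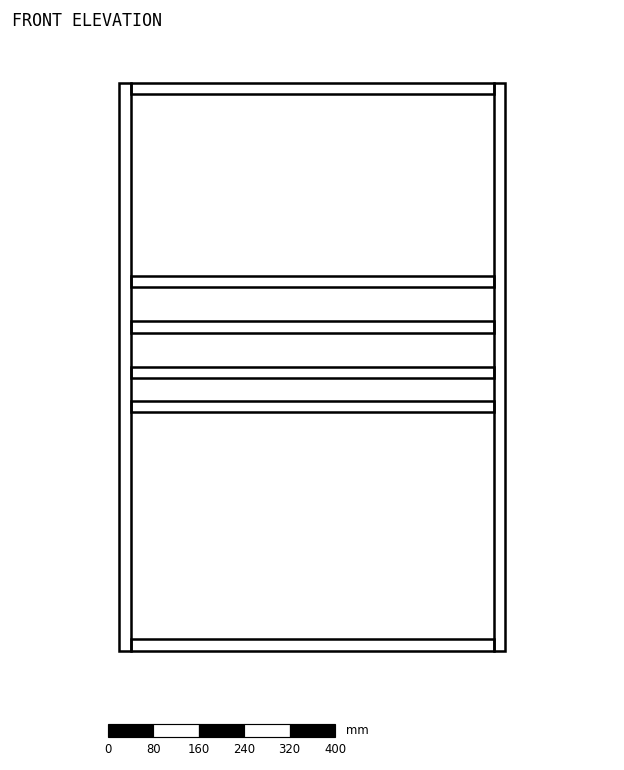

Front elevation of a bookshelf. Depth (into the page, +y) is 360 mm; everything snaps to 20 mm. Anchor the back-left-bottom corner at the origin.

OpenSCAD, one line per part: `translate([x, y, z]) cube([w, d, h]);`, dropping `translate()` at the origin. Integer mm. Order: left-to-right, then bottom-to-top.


cube([20, 360, 1000]);
translate([20, 0, 0]) cube([640, 360, 20]);
translate([20, 0, 420]) cube([640, 360, 20]);
translate([20, 0, 480]) cube([640, 360, 20]);
translate([20, 0, 560]) cube([640, 360, 20]);
translate([20, 0, 640]) cube([640, 360, 20]);
translate([20, 0, 980]) cube([640, 360, 20]);
translate([660, 0, 0]) cube([20, 360, 1000]);


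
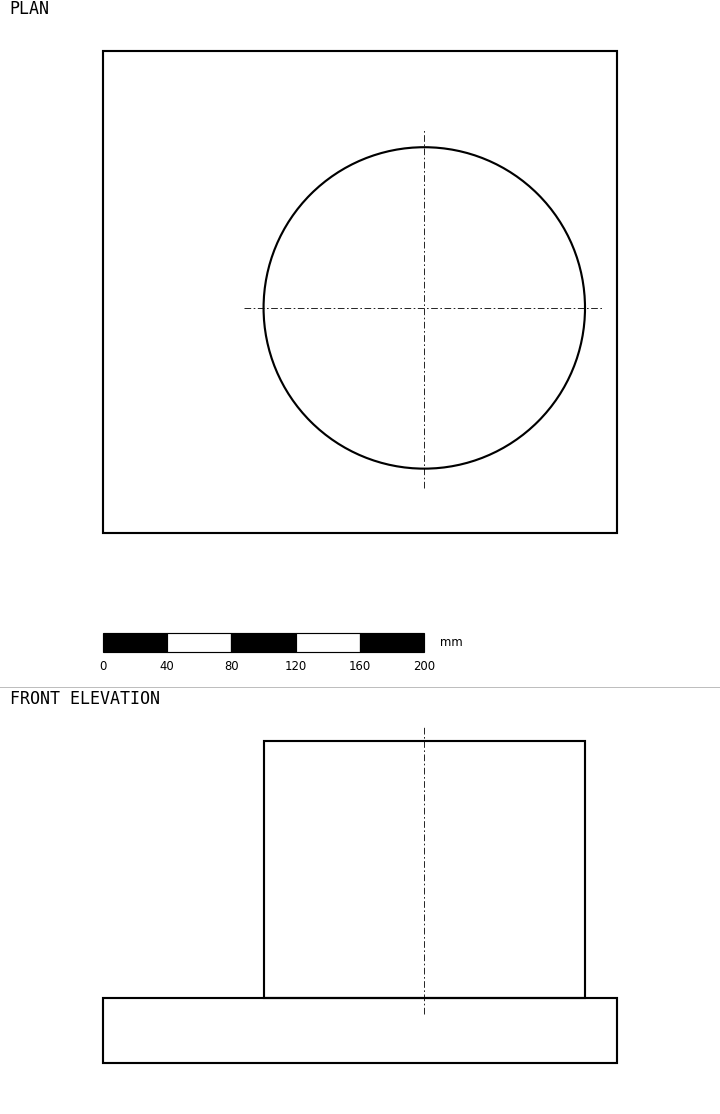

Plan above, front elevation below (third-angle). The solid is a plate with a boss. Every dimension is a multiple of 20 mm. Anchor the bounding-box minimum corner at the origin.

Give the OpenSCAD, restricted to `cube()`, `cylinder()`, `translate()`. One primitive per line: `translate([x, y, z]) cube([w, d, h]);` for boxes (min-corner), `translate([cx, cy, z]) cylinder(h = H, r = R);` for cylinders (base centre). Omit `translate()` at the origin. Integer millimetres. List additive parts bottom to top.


cube([320, 300, 40]);
translate([200, 140, 40]) cylinder(h = 160, r = 100);
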